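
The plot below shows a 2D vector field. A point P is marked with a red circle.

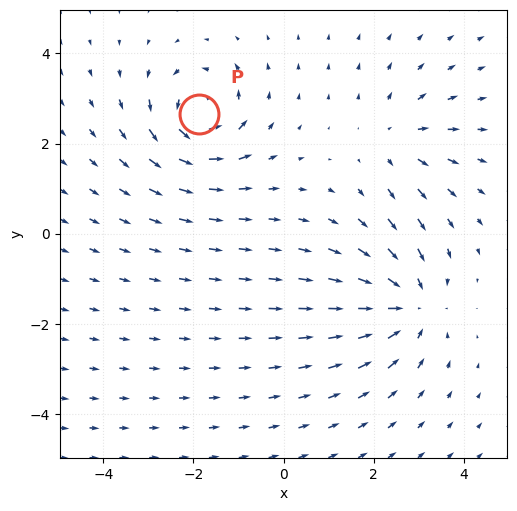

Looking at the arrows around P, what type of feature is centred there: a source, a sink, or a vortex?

At P (-1.9, 2.6) the arrows circulate counterclockwise. Divergence ≈0, curl about +6 — near-zero divergence with nonzero curl is a vortex.

vortex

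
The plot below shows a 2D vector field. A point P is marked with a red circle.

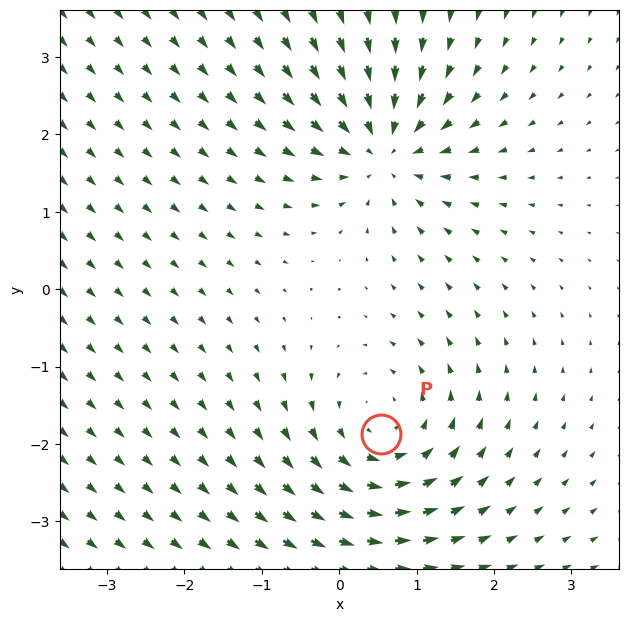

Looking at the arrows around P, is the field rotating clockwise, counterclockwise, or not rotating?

counterclockwise

Near P at (0.5, -1.9) the arrows circulate counterclockwise. The curl (z-component) there is about +3; positive curl means counterclockwise rotation.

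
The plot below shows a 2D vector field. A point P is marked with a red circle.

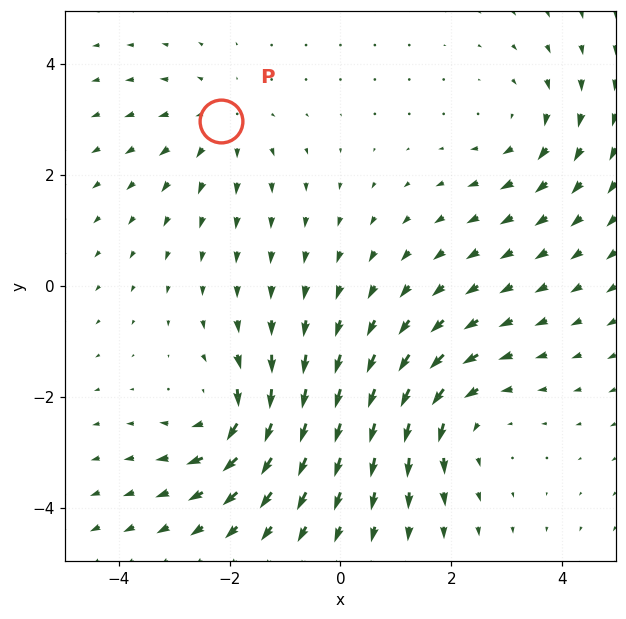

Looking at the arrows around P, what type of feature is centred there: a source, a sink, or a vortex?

At P (-2.1, 3.0) the arrows spread outward. Divergence about +2, curl ≈0 — positive divergence with near-zero curl is a source.

source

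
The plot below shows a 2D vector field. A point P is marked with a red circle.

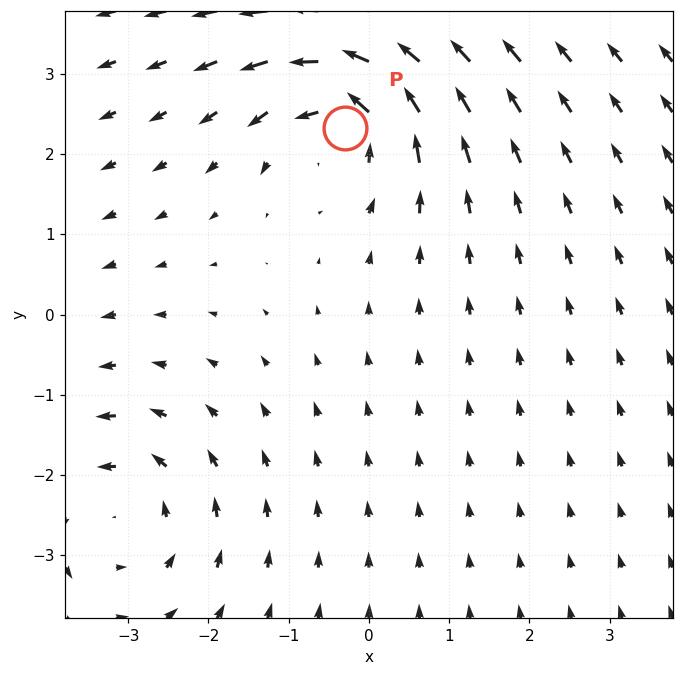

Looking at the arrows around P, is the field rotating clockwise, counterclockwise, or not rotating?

counterclockwise

Near P at (-0.3, 2.3) the arrows circulate counterclockwise. The curl (z-component) there is about +6; positive curl means counterclockwise rotation.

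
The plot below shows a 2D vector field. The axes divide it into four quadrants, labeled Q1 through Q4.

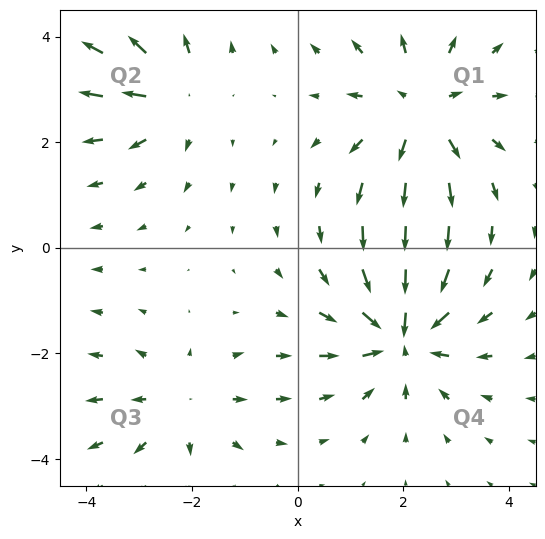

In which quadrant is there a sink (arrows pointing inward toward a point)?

Q4

The sink sits at approximately (2.0, -1.6), which lies in quadrant Q4. The divergence there is about -5, negative as expected for a sink.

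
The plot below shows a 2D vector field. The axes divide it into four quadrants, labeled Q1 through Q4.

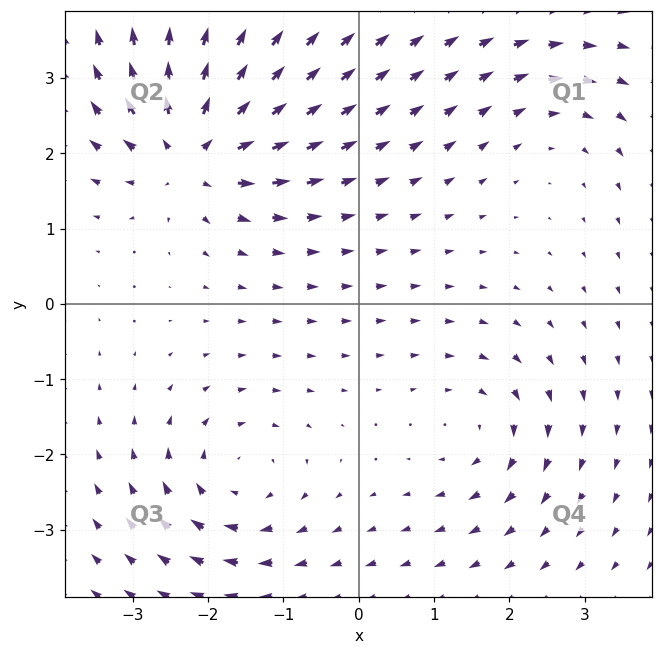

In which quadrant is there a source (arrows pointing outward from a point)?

Q2

The source sits at approximately (-2.2, 2.0), which lies in quadrant Q2. The divergence there is about +7, positive as expected for a source.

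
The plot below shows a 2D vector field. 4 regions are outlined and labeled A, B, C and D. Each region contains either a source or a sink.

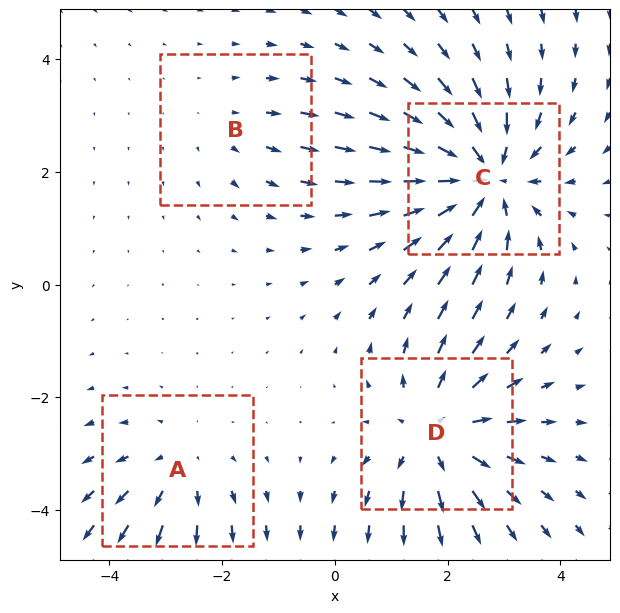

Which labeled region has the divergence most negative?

Divergence at each region's feature centre — A: about +3, B: about +2, C: about -6, D: about +5. Region C is most negative.

C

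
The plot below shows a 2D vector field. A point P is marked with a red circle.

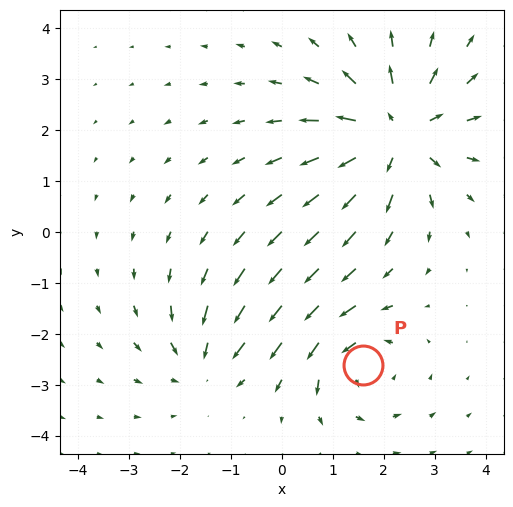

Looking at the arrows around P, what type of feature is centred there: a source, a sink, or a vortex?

vortex

At P (1.6, -2.6) the arrows circulate counterclockwise. Divergence ≈0, curl about +4 — near-zero divergence with nonzero curl is a vortex.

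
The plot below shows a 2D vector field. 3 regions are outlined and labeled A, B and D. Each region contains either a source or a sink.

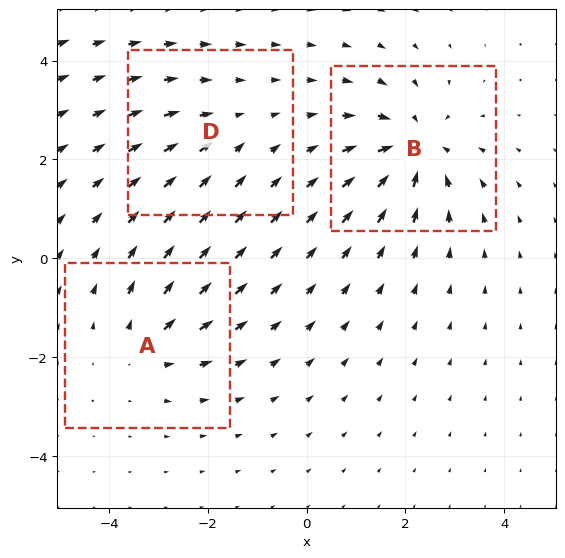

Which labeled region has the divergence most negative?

Divergence at each region's feature centre — A: about +3, B: about -5, D: about -2. Region B is most negative.

B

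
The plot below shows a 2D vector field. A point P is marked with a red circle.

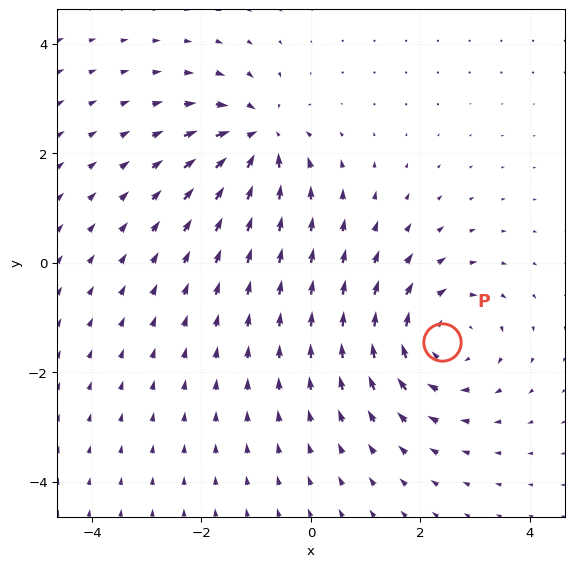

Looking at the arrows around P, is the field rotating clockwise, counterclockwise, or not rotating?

clockwise

Near P at (2.4, -1.4) the arrows circulate clockwise. The curl (z-component) there is about -3; negative curl means clockwise rotation.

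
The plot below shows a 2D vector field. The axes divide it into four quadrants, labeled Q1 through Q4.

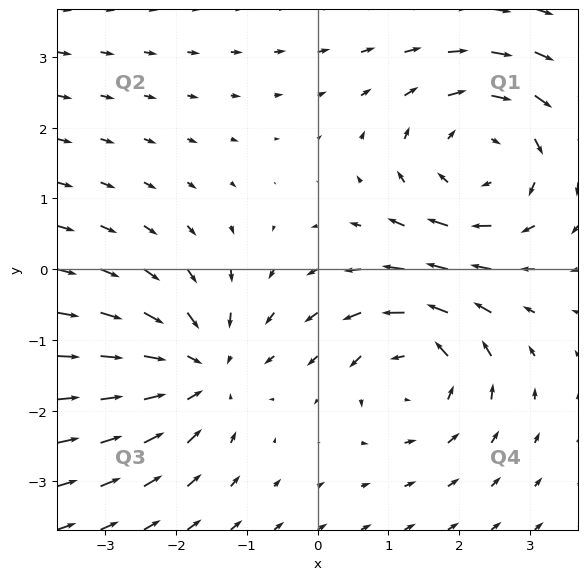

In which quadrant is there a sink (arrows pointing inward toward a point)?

The sink sits at approximately (-1.6, -1.4), which lies in quadrant Q3. The divergence there is about -3, negative as expected for a sink.

Q3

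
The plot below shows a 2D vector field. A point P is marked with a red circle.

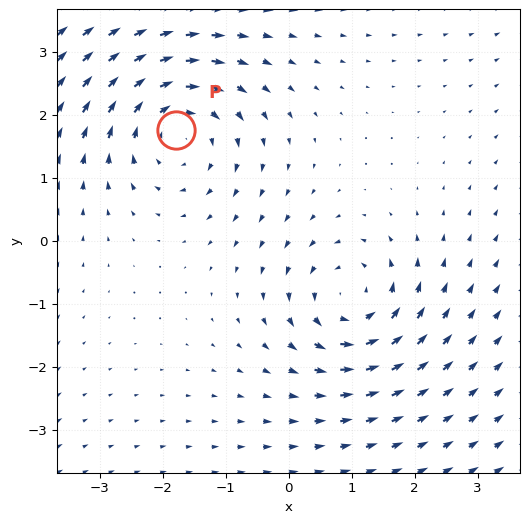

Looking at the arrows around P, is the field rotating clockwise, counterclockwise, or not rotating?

Near P at (-1.8, 1.8) the arrows circulate clockwise. The curl (z-component) there is about -3; negative curl means clockwise rotation.

clockwise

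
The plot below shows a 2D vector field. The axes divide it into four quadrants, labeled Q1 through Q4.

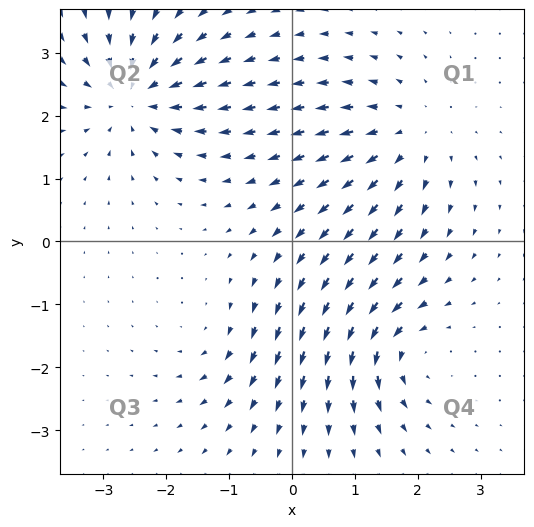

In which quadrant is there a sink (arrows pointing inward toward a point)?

Q2

The sink sits at approximately (-2.5, 2.3), which lies in quadrant Q2. The divergence there is about -6, negative as expected for a sink.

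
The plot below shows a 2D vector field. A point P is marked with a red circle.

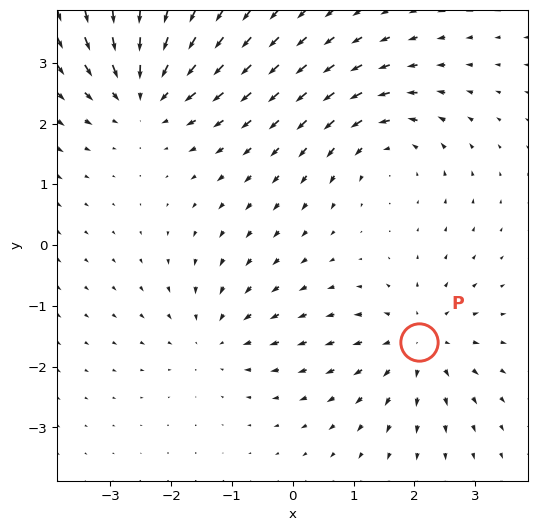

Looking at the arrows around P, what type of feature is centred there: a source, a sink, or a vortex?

source

At P (2.1, -1.6) the arrows spread outward. Divergence about +5, curl ≈0 — positive divergence with near-zero curl is a source.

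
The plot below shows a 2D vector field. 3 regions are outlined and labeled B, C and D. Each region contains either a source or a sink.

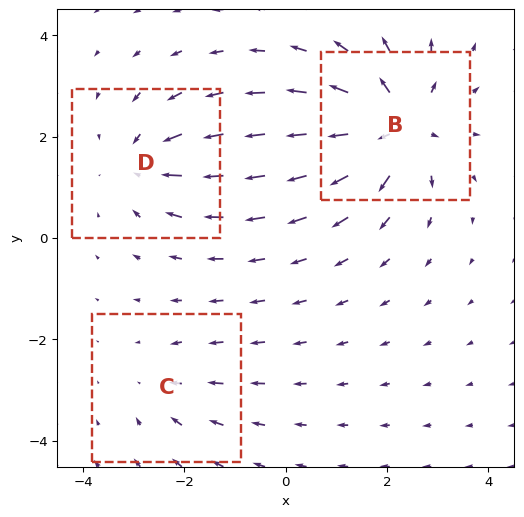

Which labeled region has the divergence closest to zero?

C

Divergence at each region's feature centre — B: about +5, C: about -2, D: about -3. Region C is closest to zero.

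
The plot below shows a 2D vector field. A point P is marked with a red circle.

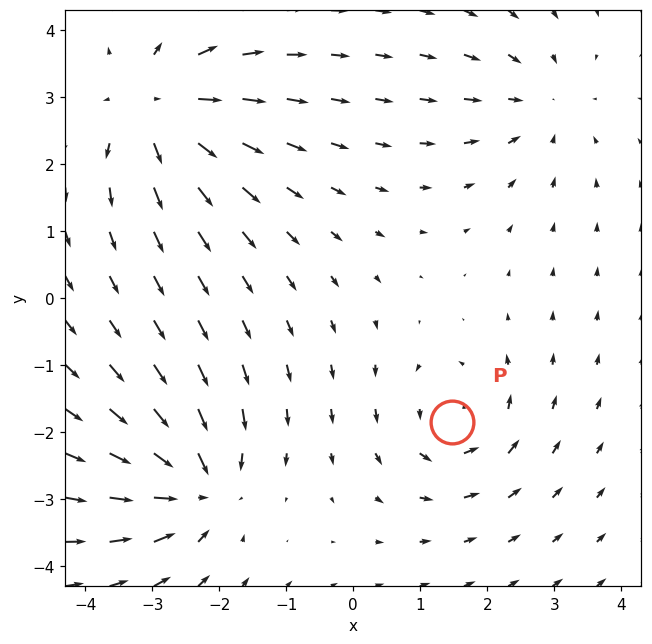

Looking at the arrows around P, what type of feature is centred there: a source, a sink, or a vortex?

vortex

At P (1.5, -1.8) the arrows circulate counterclockwise. Divergence ≈0, curl about +4 — near-zero divergence with nonzero curl is a vortex.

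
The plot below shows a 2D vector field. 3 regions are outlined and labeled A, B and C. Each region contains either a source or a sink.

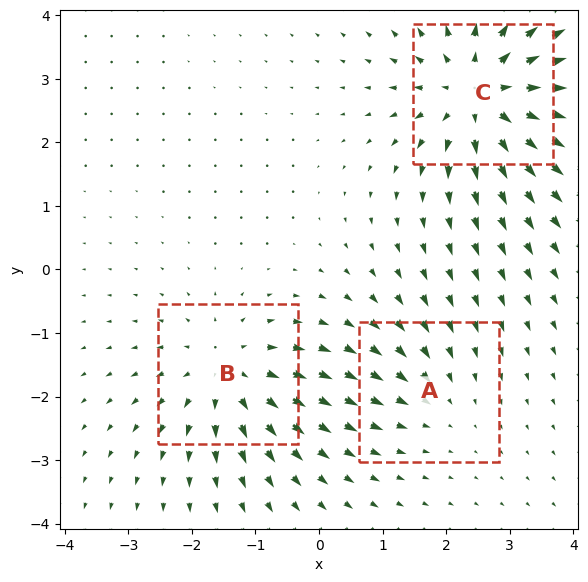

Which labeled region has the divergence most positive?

C

Divergence at each region's feature centre — A: about -2, B: about +4, C: about +5. Region C is most positive.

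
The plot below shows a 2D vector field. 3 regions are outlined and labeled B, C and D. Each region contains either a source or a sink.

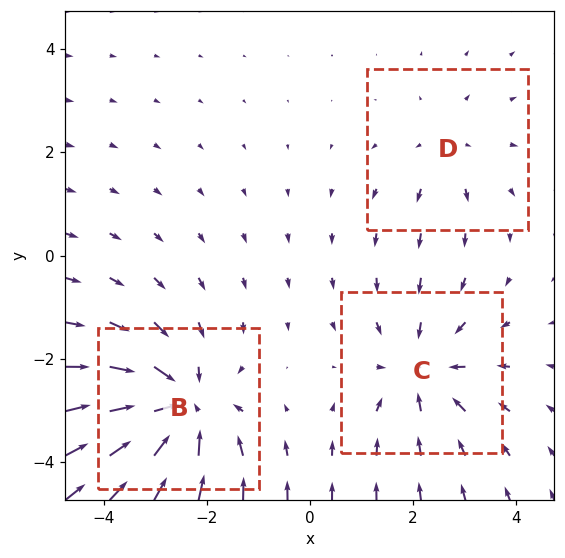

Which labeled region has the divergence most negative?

B

Divergence at each region's feature centre — B: about -5, C: about -3, D: about +2. Region B is most negative.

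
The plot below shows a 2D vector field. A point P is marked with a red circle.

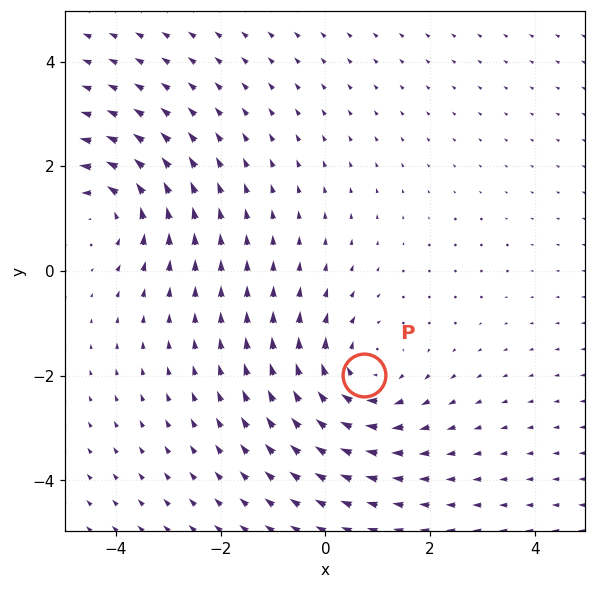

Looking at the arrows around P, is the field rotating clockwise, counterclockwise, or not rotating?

Near P at (0.7, -2.0) the arrows circulate clockwise. The curl (z-component) there is about -3; negative curl means clockwise rotation.

clockwise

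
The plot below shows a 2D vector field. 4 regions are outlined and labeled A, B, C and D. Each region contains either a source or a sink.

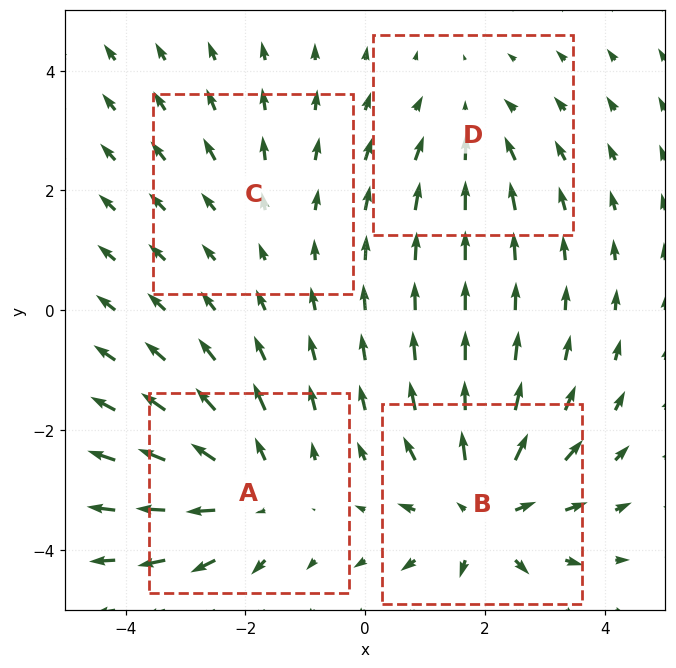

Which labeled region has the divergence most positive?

B

Divergence at each region's feature centre — A: about +5, B: about +6, C: about +2, D: about -3. Region B is most positive.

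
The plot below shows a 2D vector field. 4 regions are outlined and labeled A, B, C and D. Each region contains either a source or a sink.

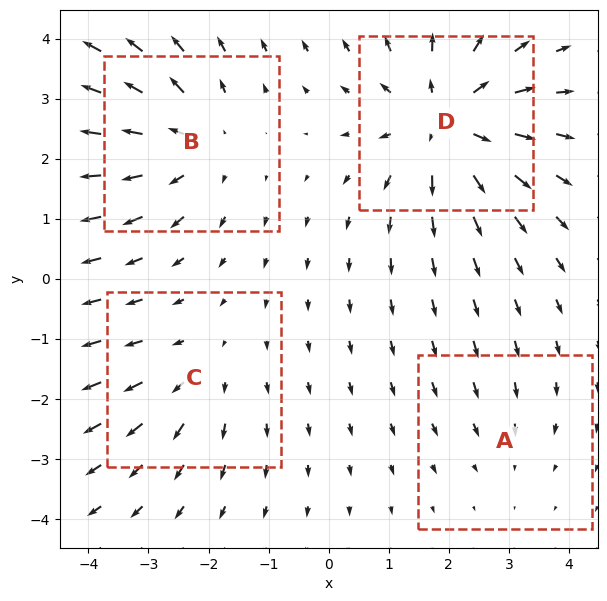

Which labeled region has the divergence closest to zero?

Divergence at each region's feature centre — A: about -2, B: about +5, C: about +3, D: about +7. Region A is closest to zero.

A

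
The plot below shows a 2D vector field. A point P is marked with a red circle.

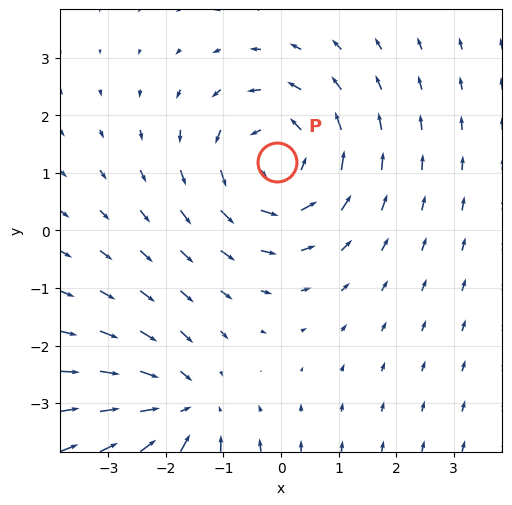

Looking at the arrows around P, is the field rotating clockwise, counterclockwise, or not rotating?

Near P at (-0.1, 1.2) the arrows circulate counterclockwise. The curl (z-component) there is about +3; positive curl means counterclockwise rotation.

counterclockwise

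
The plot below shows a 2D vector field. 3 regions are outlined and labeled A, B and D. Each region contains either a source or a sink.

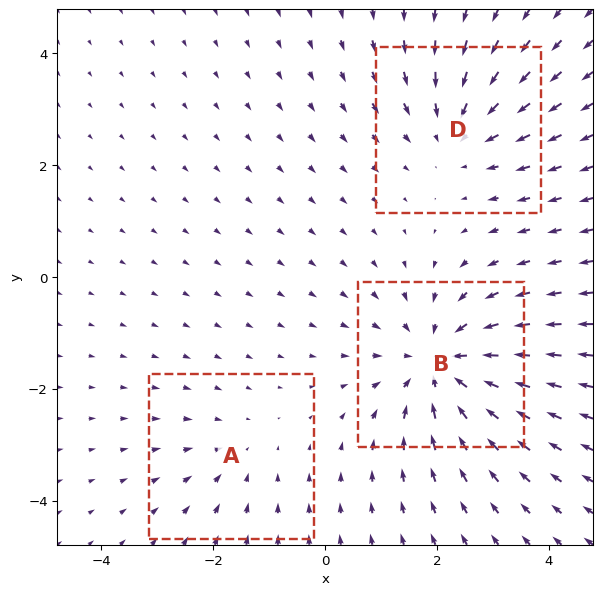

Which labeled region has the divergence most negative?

Divergence at each region's feature centre — A: about -2, B: about -4, D: about -3. Region B is most negative.

B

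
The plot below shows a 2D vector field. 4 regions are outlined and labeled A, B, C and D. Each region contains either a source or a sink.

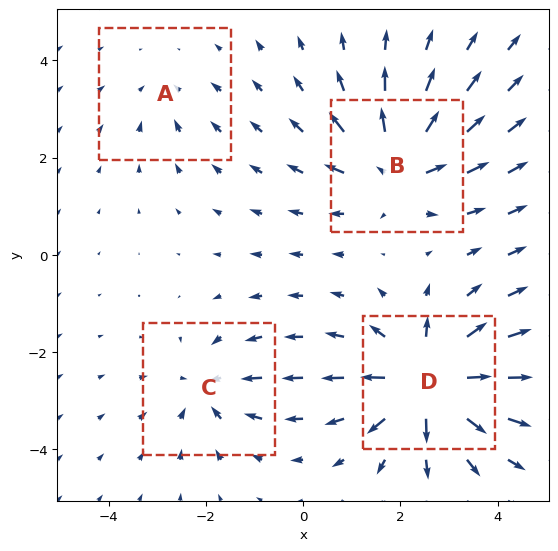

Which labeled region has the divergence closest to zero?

Divergence at each region's feature centre — A: about -2, B: about +6, C: about -4, D: about +8. Region A is closest to zero.

A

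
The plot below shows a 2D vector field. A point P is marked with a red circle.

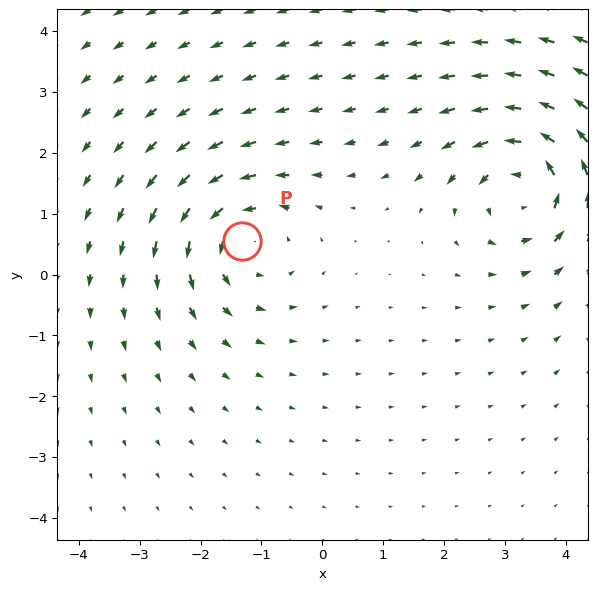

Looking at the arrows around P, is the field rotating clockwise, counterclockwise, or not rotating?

Near P at (-1.3, 0.6) the arrows circulate counterclockwise. The curl (z-component) there is about +3; positive curl means counterclockwise rotation.

counterclockwise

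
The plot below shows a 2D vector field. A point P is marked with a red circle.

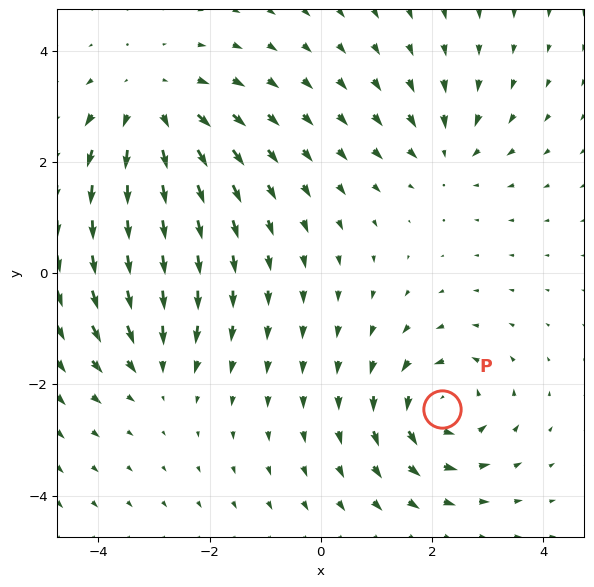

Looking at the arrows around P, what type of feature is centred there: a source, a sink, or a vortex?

At P (2.2, -2.4) the arrows circulate counterclockwise. Divergence ≈0, curl about +5 — near-zero divergence with nonzero curl is a vortex.

vortex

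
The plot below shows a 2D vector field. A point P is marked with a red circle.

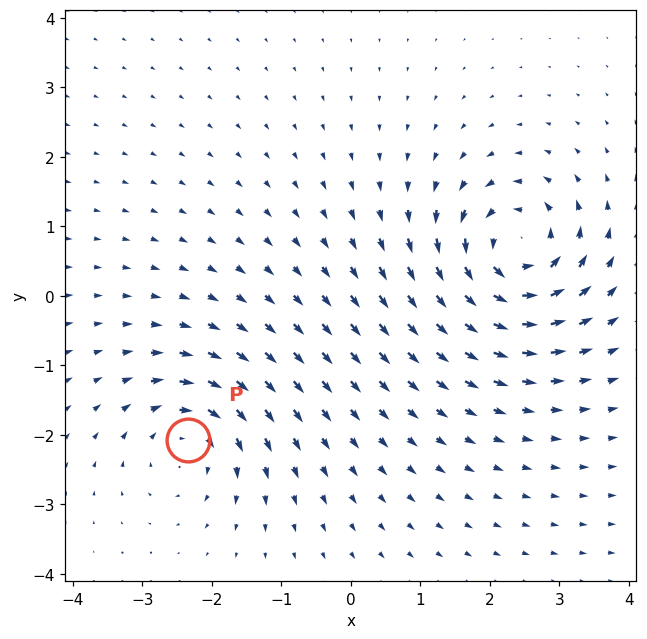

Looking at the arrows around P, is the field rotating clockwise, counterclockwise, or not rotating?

Near P at (-2.3, -2.1) the arrows circulate clockwise. The curl (z-component) there is about -5; negative curl means clockwise rotation.

clockwise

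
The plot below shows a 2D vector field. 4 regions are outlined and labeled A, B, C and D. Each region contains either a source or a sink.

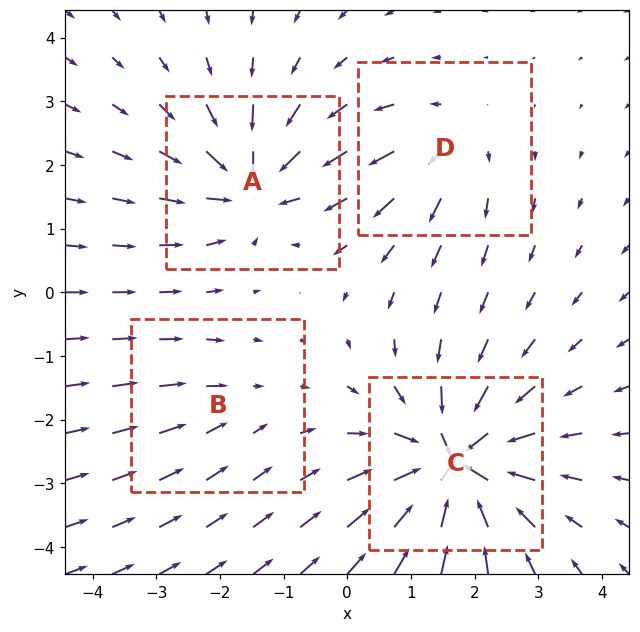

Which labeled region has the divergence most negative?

Divergence at each region's feature centre — A: about -6, B: about -2, C: about -9, D: about +4. Region C is most negative.

C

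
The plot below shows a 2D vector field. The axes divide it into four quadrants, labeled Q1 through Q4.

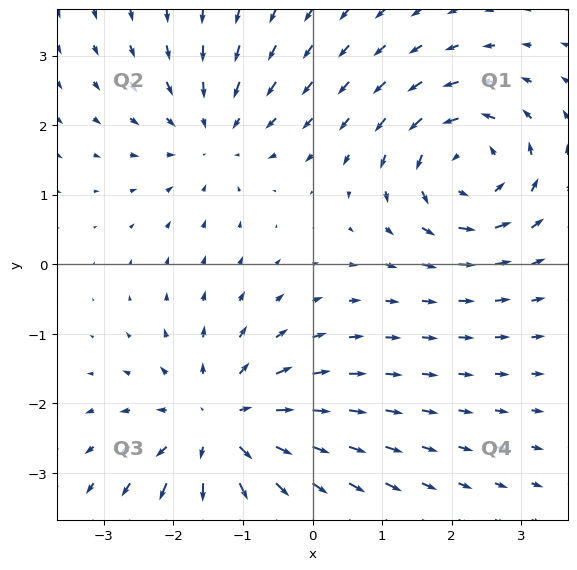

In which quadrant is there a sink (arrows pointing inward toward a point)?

Q2

The sink sits at approximately (-1.4, 1.9), which lies in quadrant Q2. The divergence there is about -3, negative as expected for a sink.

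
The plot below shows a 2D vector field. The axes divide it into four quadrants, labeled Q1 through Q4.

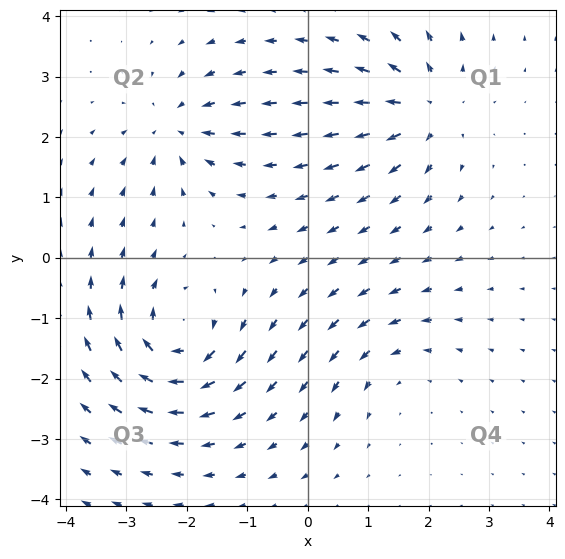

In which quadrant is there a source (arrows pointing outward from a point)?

Q1

The source sits at approximately (1.9, 2.5), which lies in quadrant Q1. The divergence there is about +5, positive as expected for a source.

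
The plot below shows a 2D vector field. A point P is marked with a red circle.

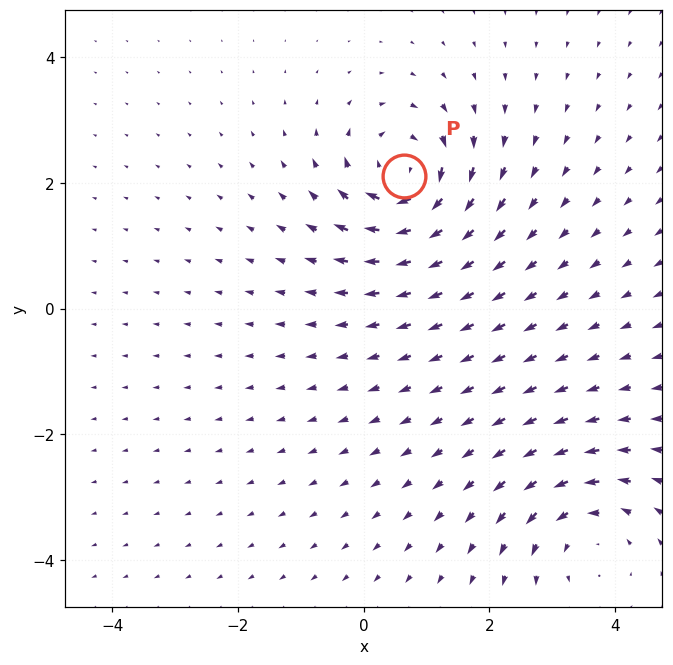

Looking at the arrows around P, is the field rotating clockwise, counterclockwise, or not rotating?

clockwise

Near P at (0.6, 2.1) the arrows circulate clockwise. The curl (z-component) there is about -6; negative curl means clockwise rotation.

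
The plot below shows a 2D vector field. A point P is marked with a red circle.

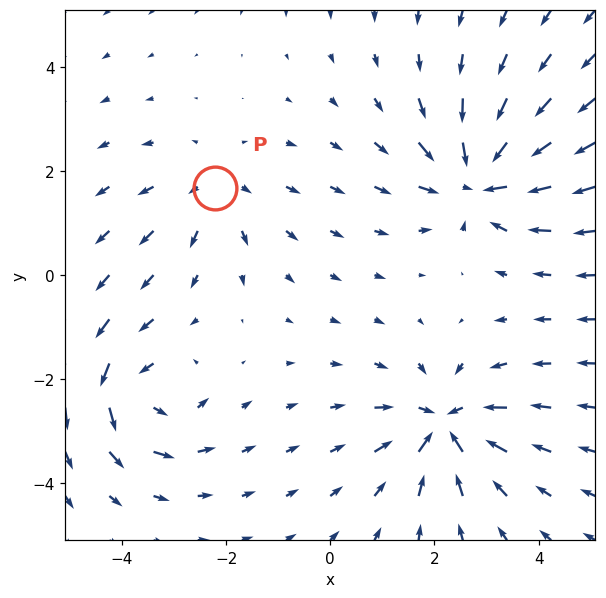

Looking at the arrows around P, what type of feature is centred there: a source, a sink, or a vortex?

source

At P (-2.2, 1.7) the arrows spread outward. Divergence about +3, curl ≈0 — positive divergence with near-zero curl is a source.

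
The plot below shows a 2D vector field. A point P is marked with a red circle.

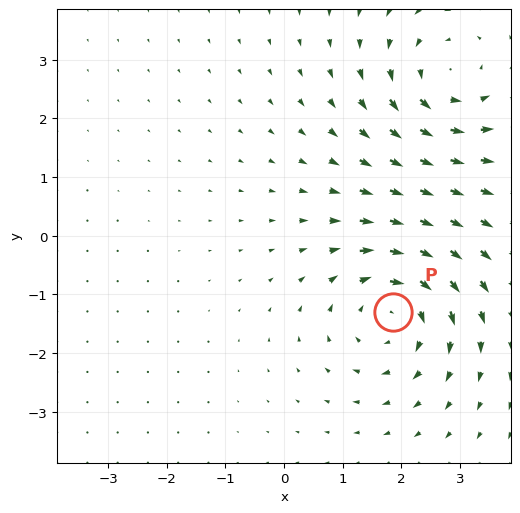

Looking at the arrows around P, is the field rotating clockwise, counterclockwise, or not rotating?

clockwise

Near P at (1.9, -1.3) the arrows circulate clockwise. The curl (z-component) there is about -4; negative curl means clockwise rotation.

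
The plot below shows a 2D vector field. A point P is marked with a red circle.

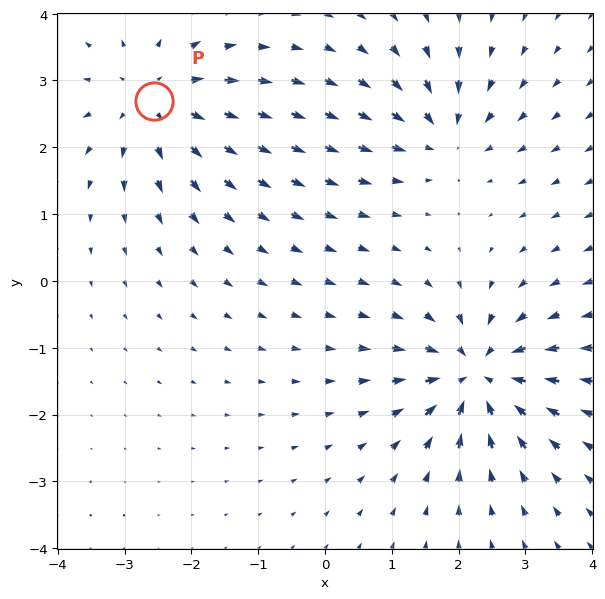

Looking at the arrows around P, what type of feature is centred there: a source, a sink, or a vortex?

At P (-2.6, 2.7) the arrows spread outward. Divergence about +4, curl ≈0 — positive divergence with near-zero curl is a source.

source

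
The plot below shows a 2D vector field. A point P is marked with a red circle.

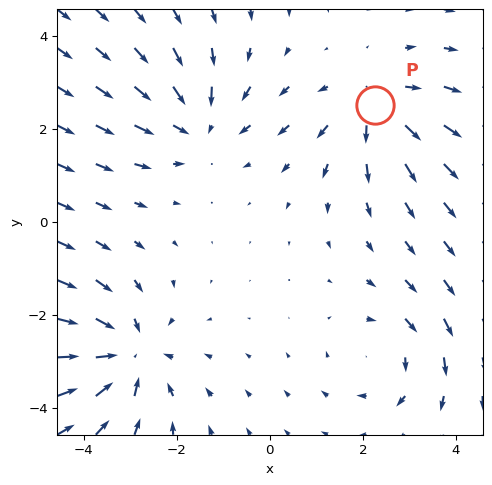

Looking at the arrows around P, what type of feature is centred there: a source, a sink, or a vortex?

At P (2.3, 2.5) the arrows spread outward. Divergence about +3, curl ≈0 — positive divergence with near-zero curl is a source.

source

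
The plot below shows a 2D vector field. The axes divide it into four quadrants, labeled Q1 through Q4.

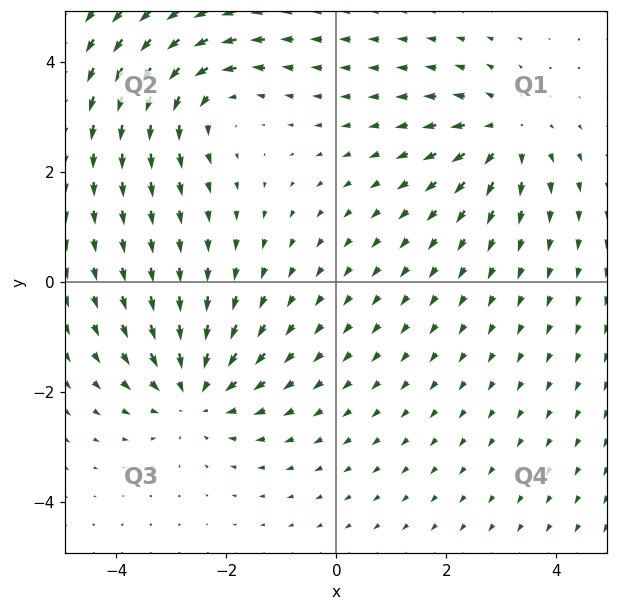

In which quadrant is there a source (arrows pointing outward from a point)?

Q1

The source sits at approximately (3.1, 2.7), which lies in quadrant Q1. The divergence there is about +4, positive as expected for a source.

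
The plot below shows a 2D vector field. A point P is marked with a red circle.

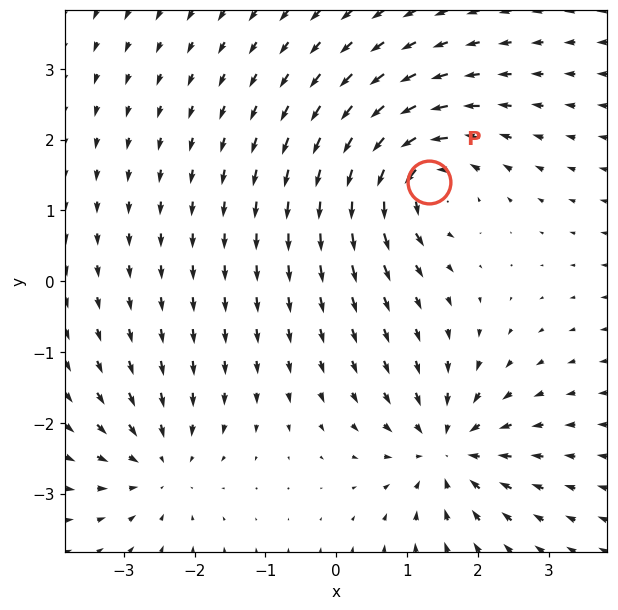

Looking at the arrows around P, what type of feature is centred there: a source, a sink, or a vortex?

vortex

At P (1.3, 1.4) the arrows circulate counterclockwise. Divergence ≈0, curl about +7 — near-zero divergence with nonzero curl is a vortex.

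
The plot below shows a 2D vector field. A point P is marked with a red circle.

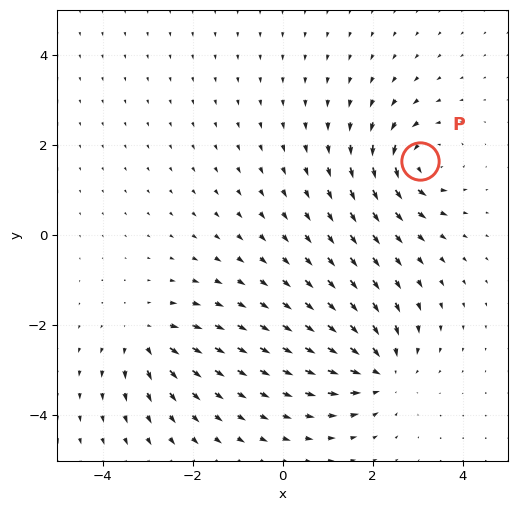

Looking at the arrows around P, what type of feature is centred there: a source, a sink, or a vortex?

At P (3.1, 1.6) the arrows circulate counterclockwise. Divergence ≈0, curl about +6 — near-zero divergence with nonzero curl is a vortex.

vortex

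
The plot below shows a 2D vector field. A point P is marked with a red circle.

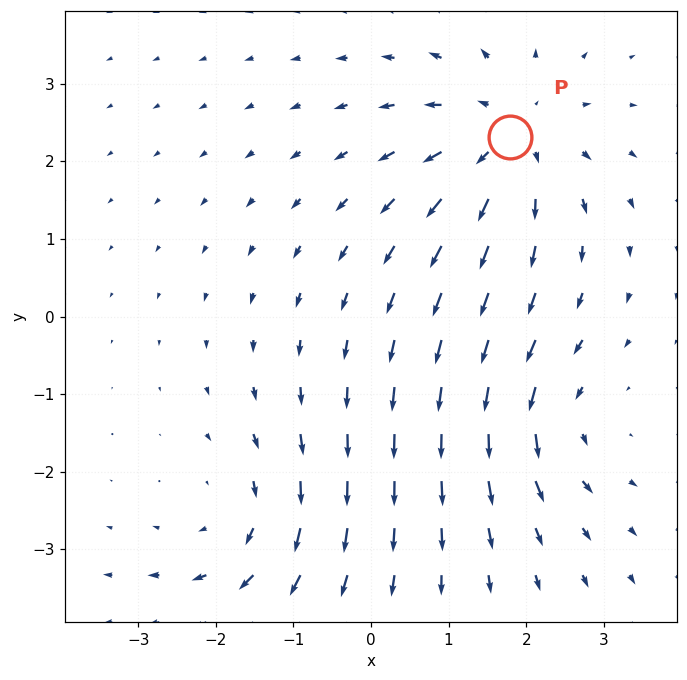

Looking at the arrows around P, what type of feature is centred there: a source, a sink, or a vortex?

At P (1.8, 2.3) the arrows spread outward. Divergence about +5, curl ≈0 — positive divergence with near-zero curl is a source.

source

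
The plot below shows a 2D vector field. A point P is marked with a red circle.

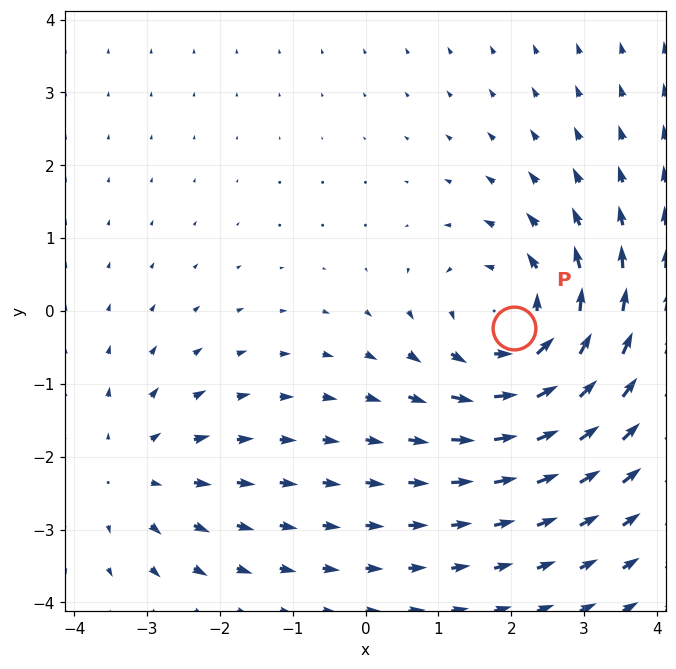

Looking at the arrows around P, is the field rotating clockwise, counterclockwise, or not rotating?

Near P at (2.0, -0.2) the arrows circulate counterclockwise. The curl (z-component) there is about +4; positive curl means counterclockwise rotation.

counterclockwise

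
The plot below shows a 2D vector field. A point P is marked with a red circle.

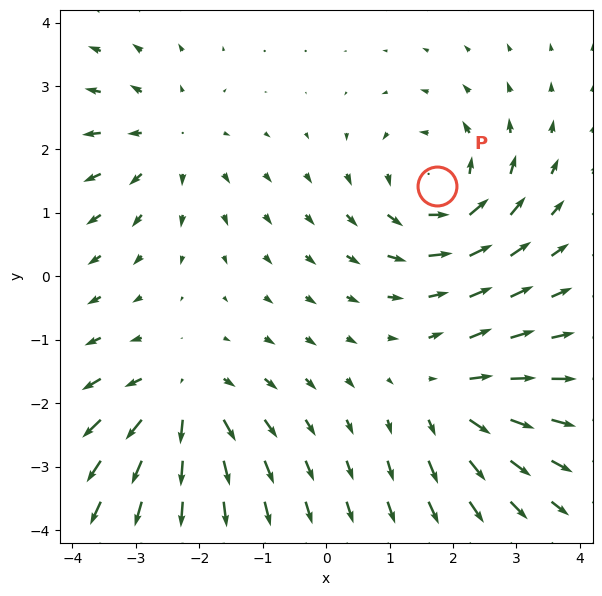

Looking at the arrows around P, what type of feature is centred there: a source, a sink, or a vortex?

At P (1.7, 1.4) the arrows circulate counterclockwise. Divergence ≈0, curl about +6 — near-zero divergence with nonzero curl is a vortex.

vortex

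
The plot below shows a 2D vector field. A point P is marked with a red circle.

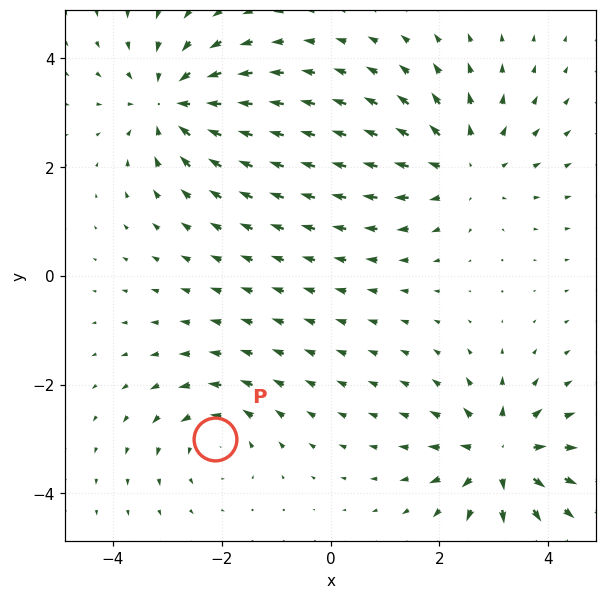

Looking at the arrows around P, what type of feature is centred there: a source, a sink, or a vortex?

At P (-2.1, -3.0) the arrows circulate counterclockwise. Divergence ≈0, curl about +4 — near-zero divergence with nonzero curl is a vortex.

vortex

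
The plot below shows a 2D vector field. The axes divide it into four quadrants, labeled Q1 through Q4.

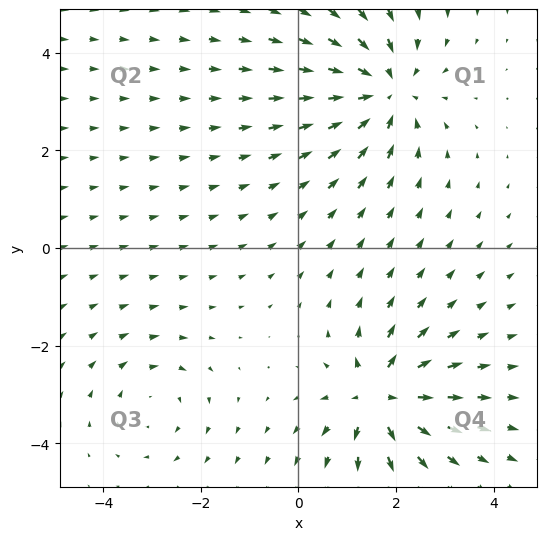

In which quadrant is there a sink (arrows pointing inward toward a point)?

The sink sits at approximately (1.8, 3.2), which lies in quadrant Q1. The divergence there is about -4, negative as expected for a sink.

Q1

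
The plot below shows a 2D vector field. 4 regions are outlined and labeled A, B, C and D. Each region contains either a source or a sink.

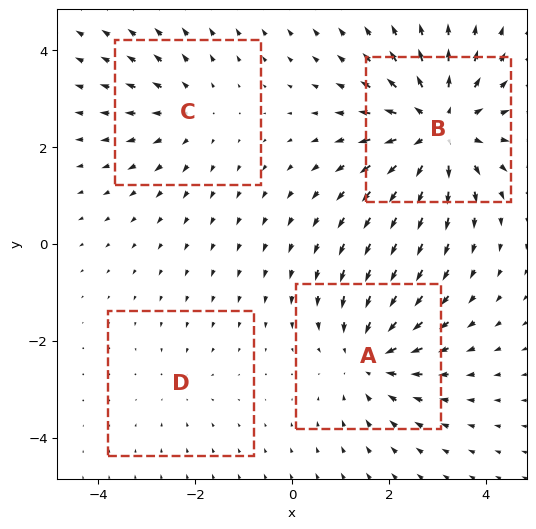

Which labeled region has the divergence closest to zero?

Divergence at each region's feature centre — A: about -4, B: about +6, C: about +3, D: about -2. Region D is closest to zero.

D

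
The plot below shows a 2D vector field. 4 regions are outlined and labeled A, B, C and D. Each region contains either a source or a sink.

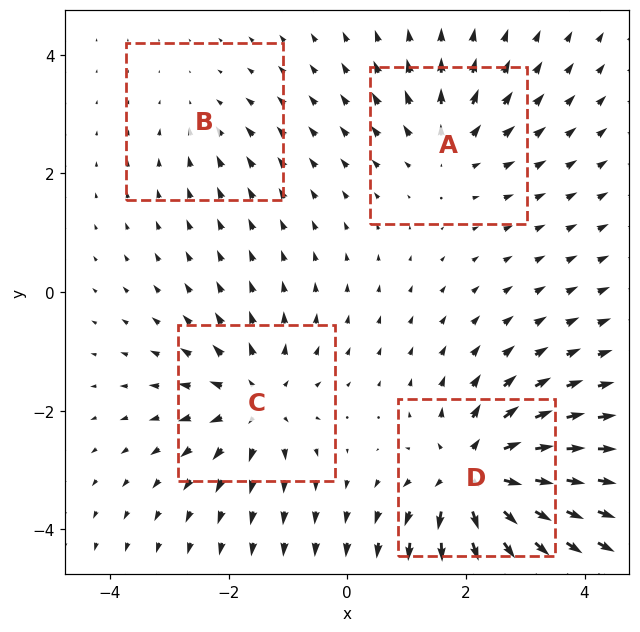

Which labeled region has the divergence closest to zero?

B

Divergence at each region's feature centre — A: about +4, B: about -2, C: about +5, D: about +8. Region B is closest to zero.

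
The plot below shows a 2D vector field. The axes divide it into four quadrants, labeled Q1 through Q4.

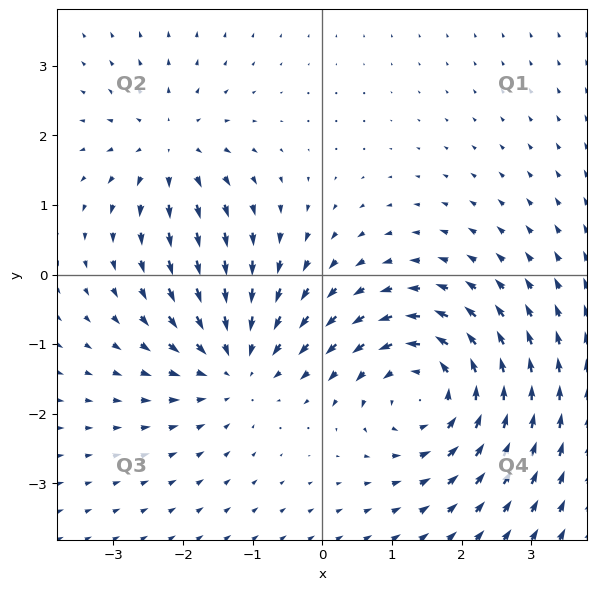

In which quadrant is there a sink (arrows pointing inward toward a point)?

The sink sits at approximately (-1.2, -1.3), which lies in quadrant Q3. The divergence there is about -4, negative as expected for a sink.

Q3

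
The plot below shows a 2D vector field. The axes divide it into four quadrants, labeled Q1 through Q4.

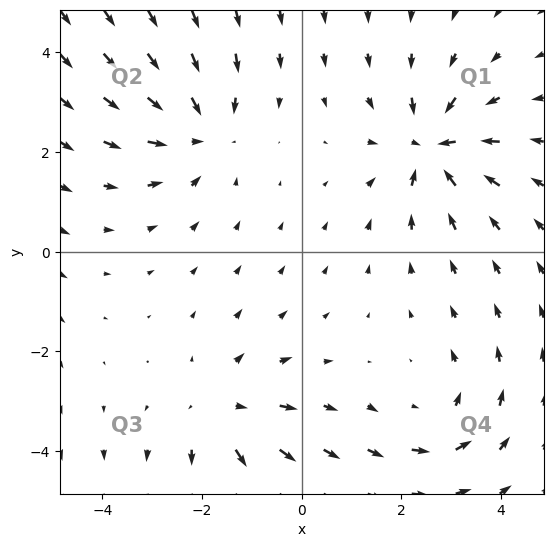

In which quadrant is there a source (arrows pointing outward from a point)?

The source sits at approximately (-1.6, -3.2), which lies in quadrant Q3. The divergence there is about +3, positive as expected for a source.

Q3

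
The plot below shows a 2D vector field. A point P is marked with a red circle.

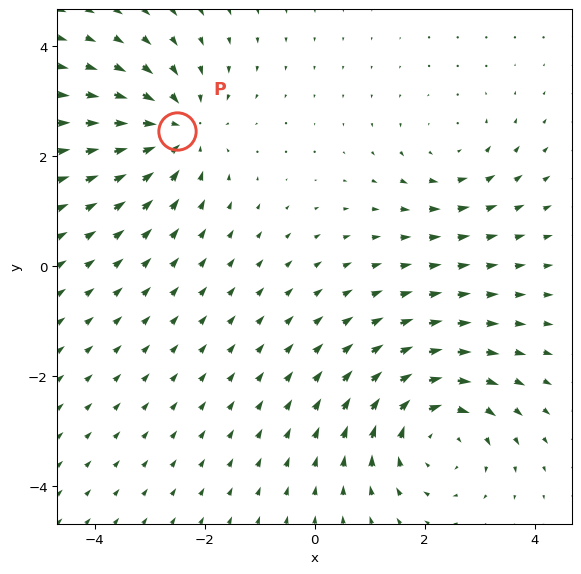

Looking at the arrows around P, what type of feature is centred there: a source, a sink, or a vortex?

At P (-2.5, 2.5) the arrows converge inward. Divergence about -4, curl ≈0 — negative divergence with near-zero curl is a sink.

sink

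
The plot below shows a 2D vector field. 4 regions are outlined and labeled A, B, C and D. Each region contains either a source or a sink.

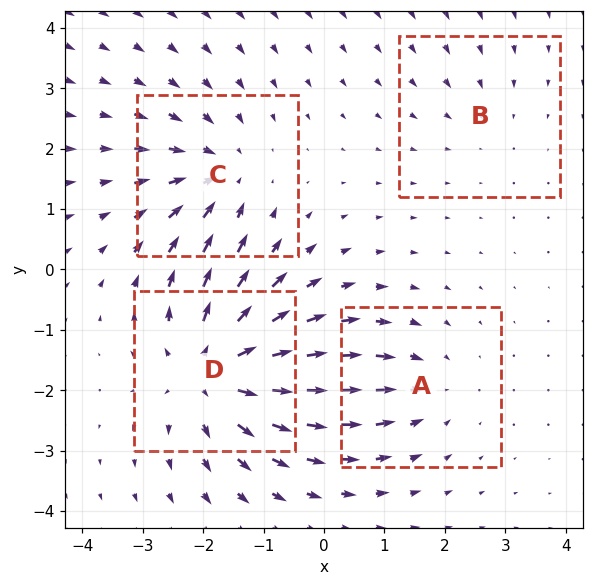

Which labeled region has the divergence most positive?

D

Divergence at each region's feature centre — A: about -3, B: about -2, C: about -4, D: about +6. Region D is most positive.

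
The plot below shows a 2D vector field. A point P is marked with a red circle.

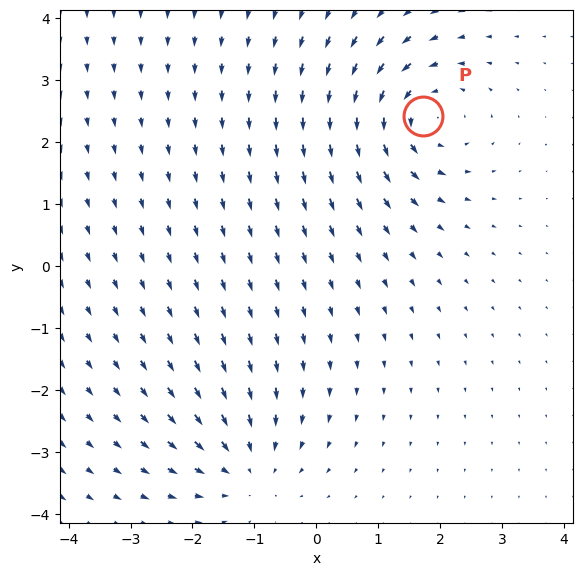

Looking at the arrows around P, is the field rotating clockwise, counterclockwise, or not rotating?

Near P at (1.7, 2.4) the arrows circulate counterclockwise. The curl (z-component) there is about +5; positive curl means counterclockwise rotation.

counterclockwise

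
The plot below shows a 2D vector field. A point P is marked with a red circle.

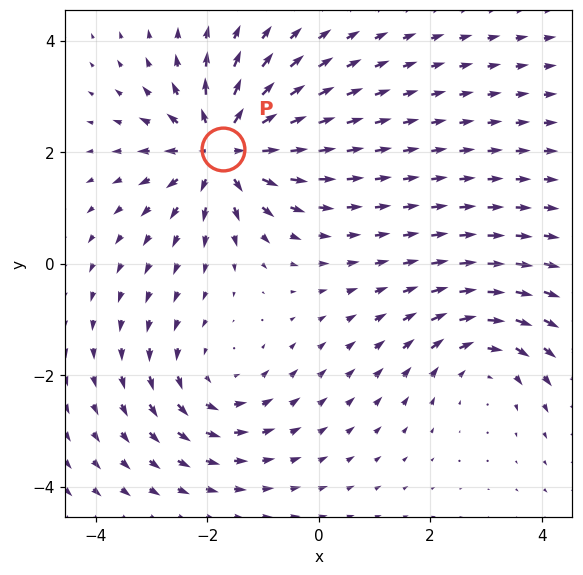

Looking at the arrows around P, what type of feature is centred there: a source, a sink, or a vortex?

At P (-1.7, 2.1) the arrows spread outward. Divergence about +6, curl ≈0 — positive divergence with near-zero curl is a source.

source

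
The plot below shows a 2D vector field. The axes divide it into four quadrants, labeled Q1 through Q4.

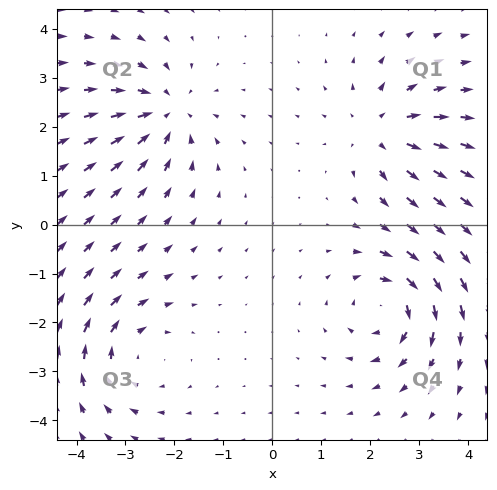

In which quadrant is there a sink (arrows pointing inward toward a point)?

The sink sits at approximately (-2.2, 2.3), which lies in quadrant Q2. The divergence there is about -5, negative as expected for a sink.

Q2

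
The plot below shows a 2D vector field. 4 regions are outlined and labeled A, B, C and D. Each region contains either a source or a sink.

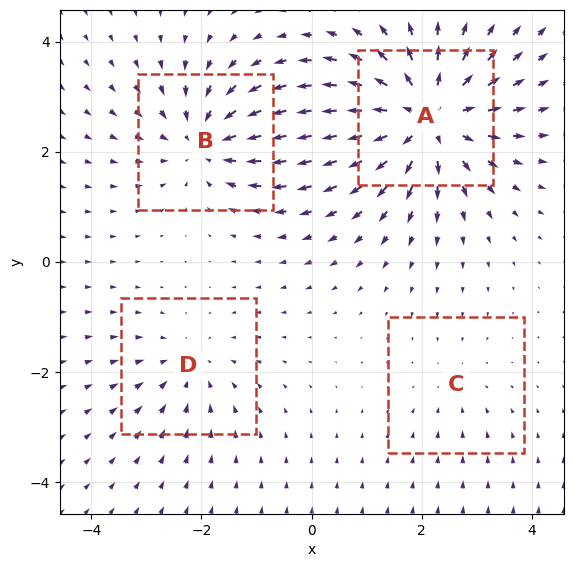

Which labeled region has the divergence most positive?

Divergence at each region's feature centre — A: about +7, B: about -5, C: about -2, D: about -3. Region A is most positive.

A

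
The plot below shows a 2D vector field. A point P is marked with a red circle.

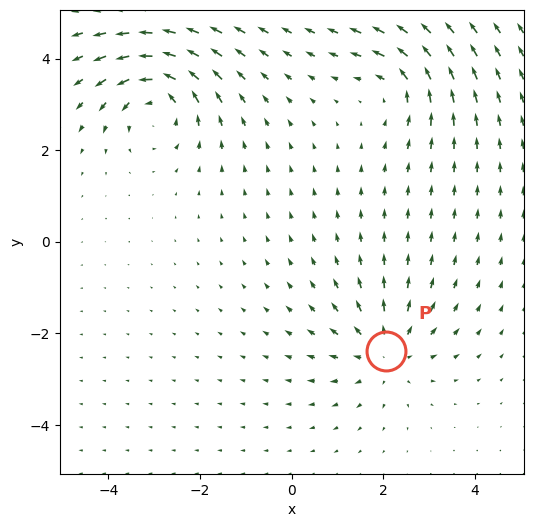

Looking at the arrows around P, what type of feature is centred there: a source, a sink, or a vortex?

At P (2.1, -2.4) the arrows spread outward. Divergence about +4, curl ≈0 — positive divergence with near-zero curl is a source.

source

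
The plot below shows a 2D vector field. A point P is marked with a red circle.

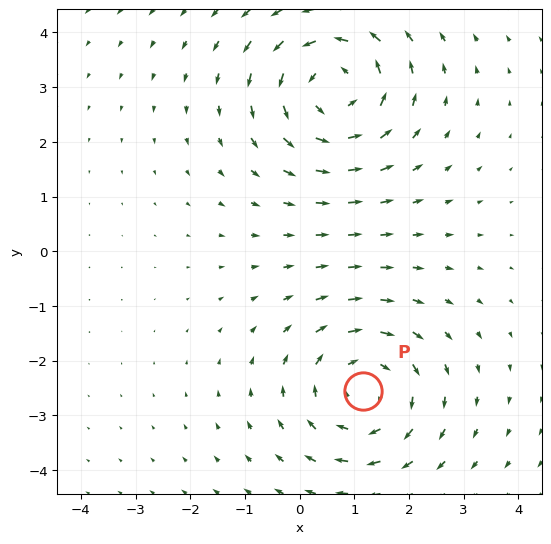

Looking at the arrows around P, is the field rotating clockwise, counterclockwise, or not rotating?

Near P at (1.2, -2.6) the arrows circulate clockwise. The curl (z-component) there is about -3; negative curl means clockwise rotation.

clockwise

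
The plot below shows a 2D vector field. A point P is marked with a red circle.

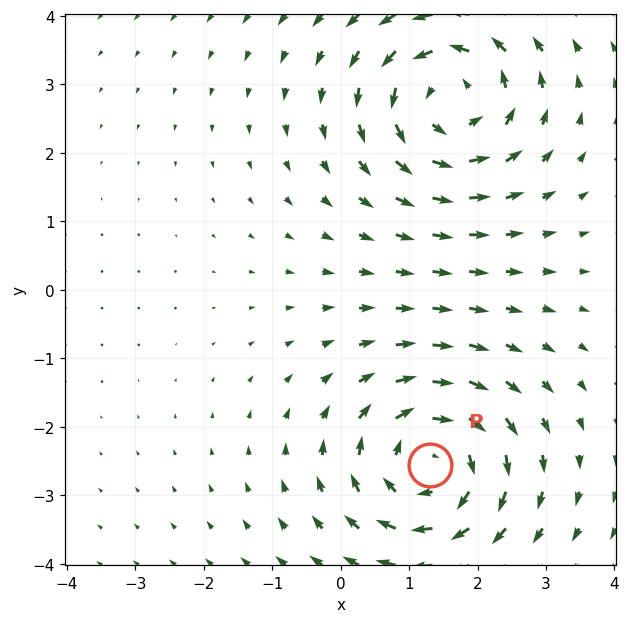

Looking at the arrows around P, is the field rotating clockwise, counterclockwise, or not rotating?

Near P at (1.3, -2.6) the arrows circulate clockwise. The curl (z-component) there is about -5; negative curl means clockwise rotation.

clockwise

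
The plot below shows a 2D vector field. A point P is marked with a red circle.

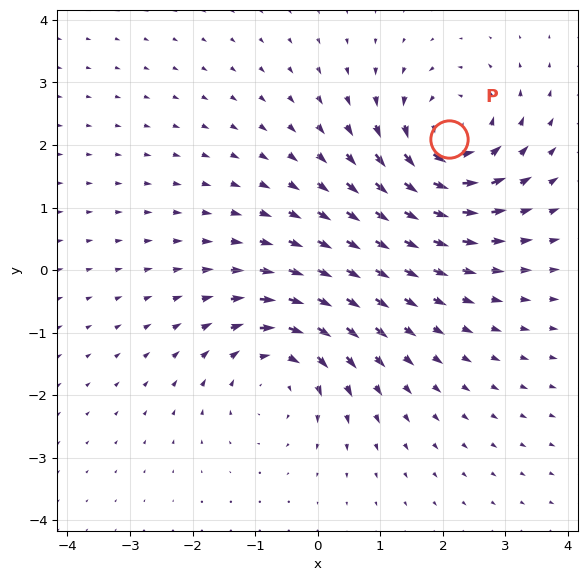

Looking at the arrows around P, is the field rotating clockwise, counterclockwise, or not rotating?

counterclockwise

Near P at (2.1, 2.1) the arrows circulate counterclockwise. The curl (z-component) there is about +6; positive curl means counterclockwise rotation.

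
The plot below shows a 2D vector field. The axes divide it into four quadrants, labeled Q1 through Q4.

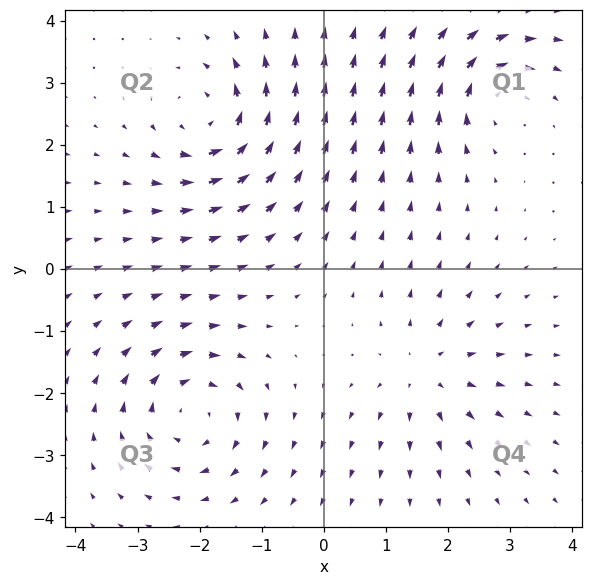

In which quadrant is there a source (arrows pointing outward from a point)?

The source sits at approximately (1.7, -1.7), which lies in quadrant Q4. The divergence there is about +4, positive as expected for a source.

Q4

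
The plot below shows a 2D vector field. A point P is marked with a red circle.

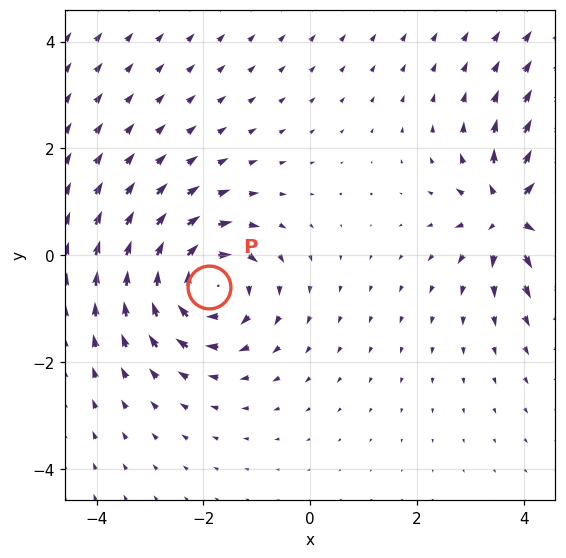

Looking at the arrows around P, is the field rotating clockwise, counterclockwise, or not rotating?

Near P at (-1.9, -0.6) the arrows circulate clockwise. The curl (z-component) there is about -6; negative curl means clockwise rotation.

clockwise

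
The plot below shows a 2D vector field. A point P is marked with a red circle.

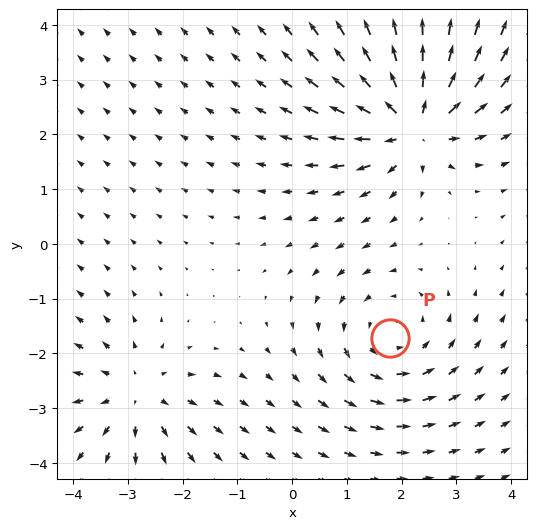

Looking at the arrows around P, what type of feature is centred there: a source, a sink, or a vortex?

vortex

At P (1.8, -1.7) the arrows circulate counterclockwise. Divergence ≈0, curl about +3 — near-zero divergence with nonzero curl is a vortex.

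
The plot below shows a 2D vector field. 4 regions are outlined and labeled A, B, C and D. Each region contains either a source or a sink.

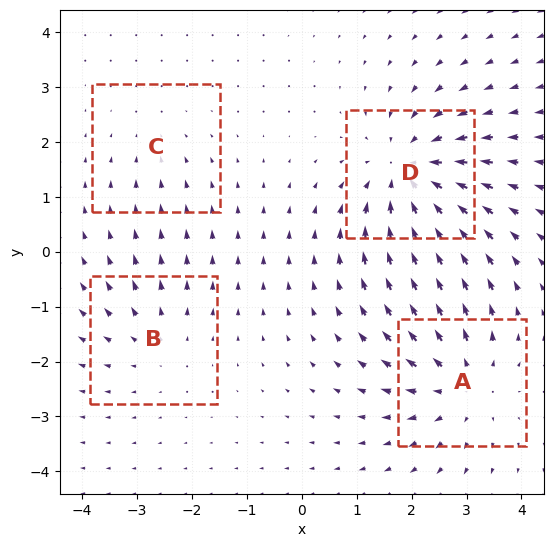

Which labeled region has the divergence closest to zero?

C

Divergence at each region's feature centre — A: about +5, B: about +3, C: about -2, D: about -6. Region C is closest to zero.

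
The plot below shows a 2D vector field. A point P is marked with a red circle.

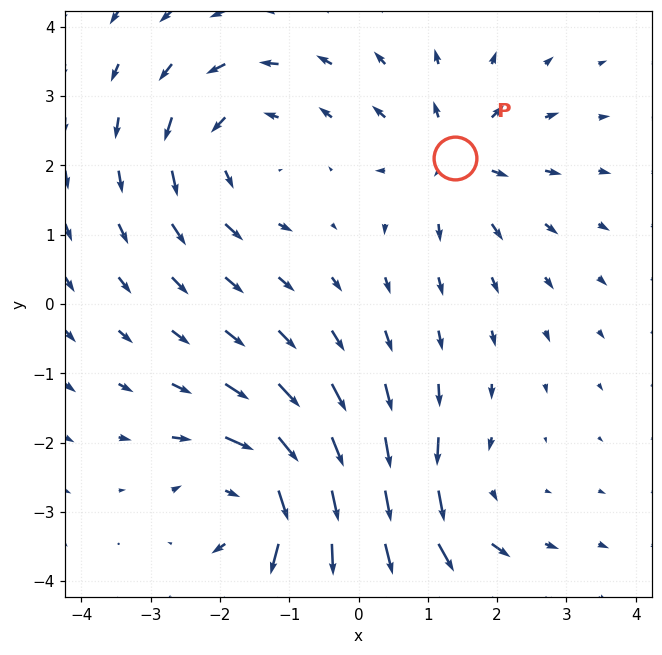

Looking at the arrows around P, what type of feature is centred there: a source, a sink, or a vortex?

At P (1.4, 2.1) the arrows spread outward. Divergence about +4, curl ≈0 — positive divergence with near-zero curl is a source.

source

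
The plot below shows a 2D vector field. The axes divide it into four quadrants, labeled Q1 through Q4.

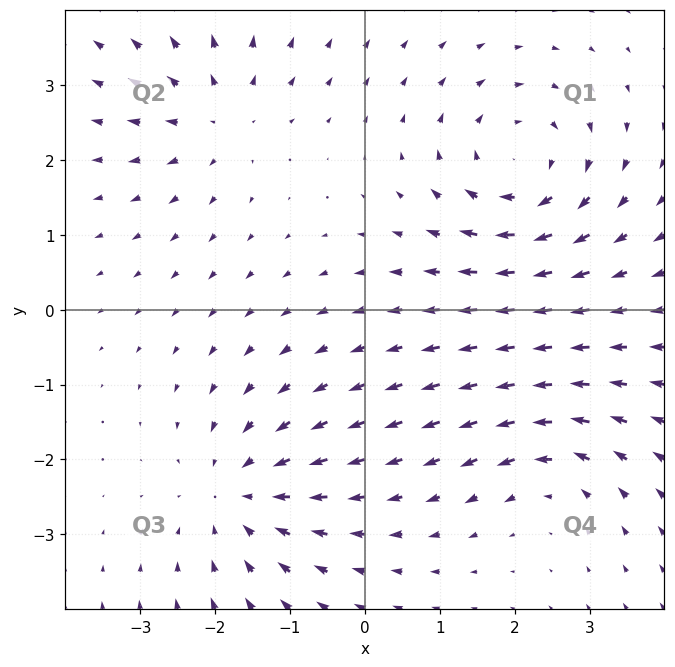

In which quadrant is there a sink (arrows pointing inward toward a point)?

The sink sits at approximately (-1.7, -2.5), which lies in quadrant Q3. The divergence there is about -4, negative as expected for a sink.

Q3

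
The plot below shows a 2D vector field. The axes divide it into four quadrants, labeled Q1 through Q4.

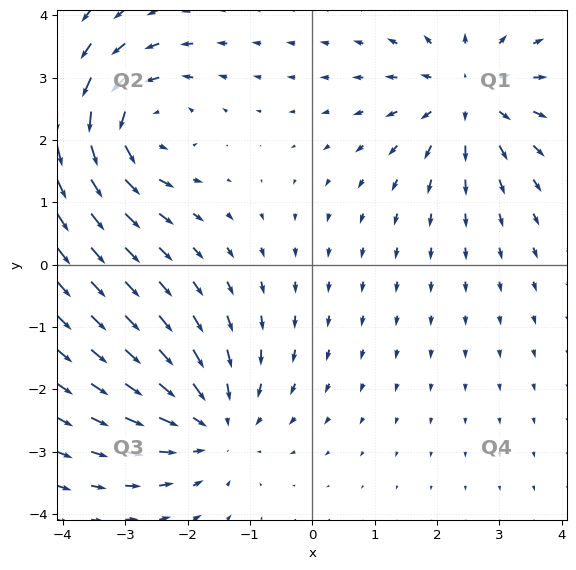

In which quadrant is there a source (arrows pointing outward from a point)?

The source sits at approximately (2.5, 2.7), which lies in quadrant Q1. The divergence there is about +5, positive as expected for a source.

Q1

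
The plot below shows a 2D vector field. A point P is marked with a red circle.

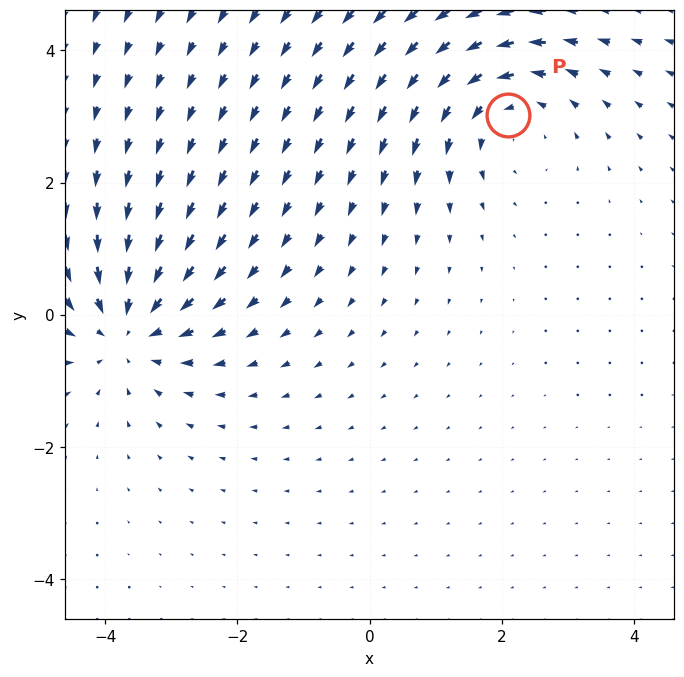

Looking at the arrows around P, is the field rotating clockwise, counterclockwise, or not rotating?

counterclockwise

Near P at (2.1, 3.0) the arrows circulate counterclockwise. The curl (z-component) there is about +3; positive curl means counterclockwise rotation.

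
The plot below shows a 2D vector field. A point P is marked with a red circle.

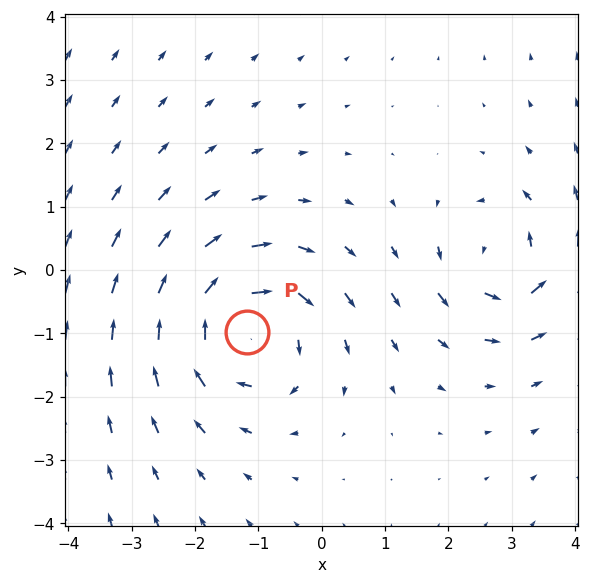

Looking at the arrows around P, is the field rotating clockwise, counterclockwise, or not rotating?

clockwise

Near P at (-1.2, -1.0) the arrows circulate clockwise. The curl (z-component) there is about -4; negative curl means clockwise rotation.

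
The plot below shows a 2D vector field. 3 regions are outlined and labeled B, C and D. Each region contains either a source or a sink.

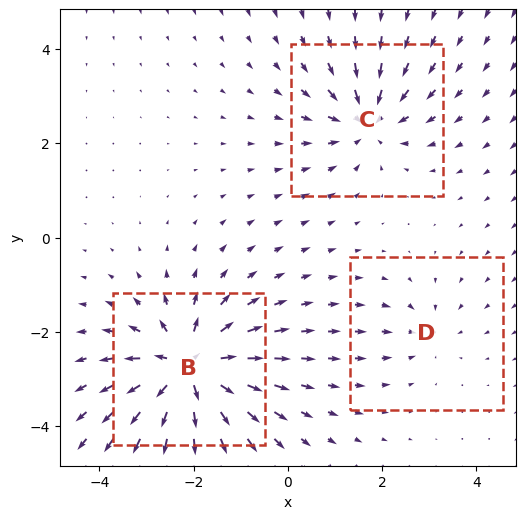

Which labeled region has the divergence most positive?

B

Divergence at each region's feature centre — B: about +6, C: about -4, D: about -2. Region B is most positive.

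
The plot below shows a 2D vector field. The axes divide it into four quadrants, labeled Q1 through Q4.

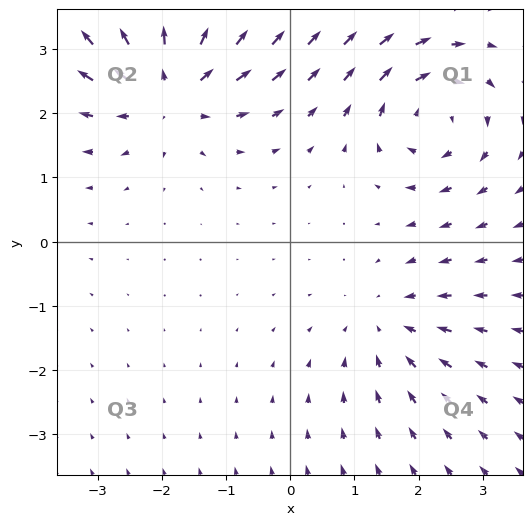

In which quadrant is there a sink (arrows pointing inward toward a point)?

Q4

The sink sits at approximately (1.5, -1.3), which lies in quadrant Q4. The divergence there is about -3, negative as expected for a sink.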